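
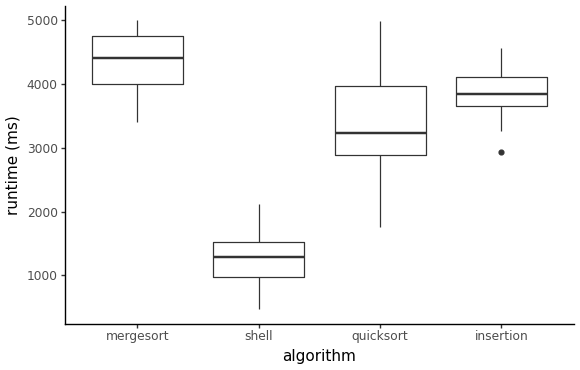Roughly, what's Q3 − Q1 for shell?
≈ 500

Q3 ≈ 1500, Q1 ≈ 1000; IQR ≈ 500.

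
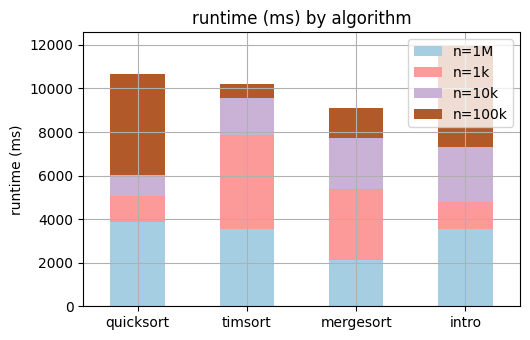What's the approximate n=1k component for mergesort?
≈ 3000

n=1k top ≈ 5000, bottom ≈ 2000; segment ≈ 3000.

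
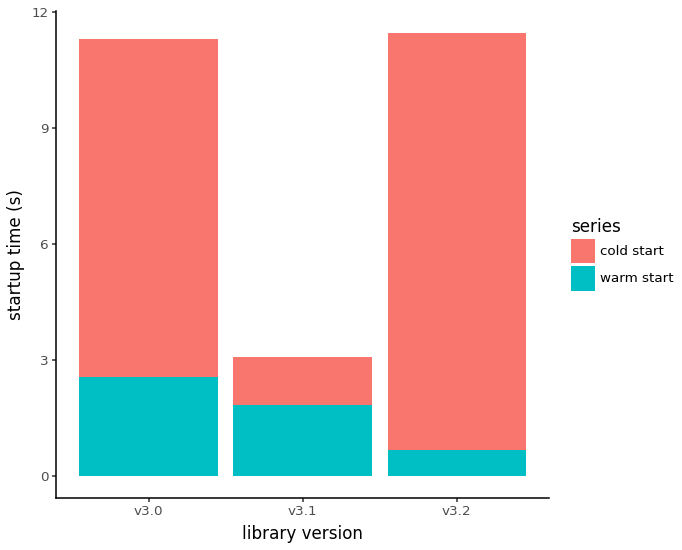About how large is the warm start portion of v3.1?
warm start top ≈ 2, bottom ≈ 0; segment ≈ 2.

≈ 2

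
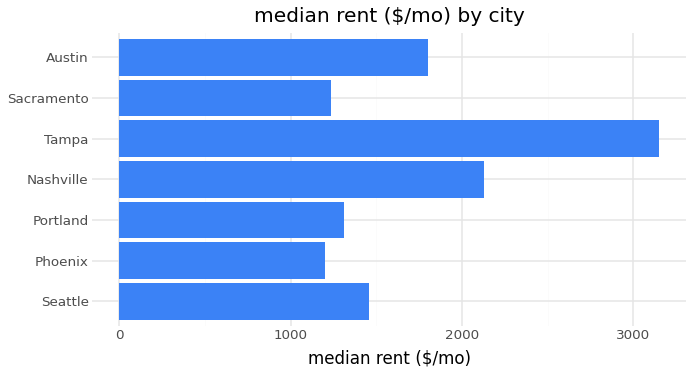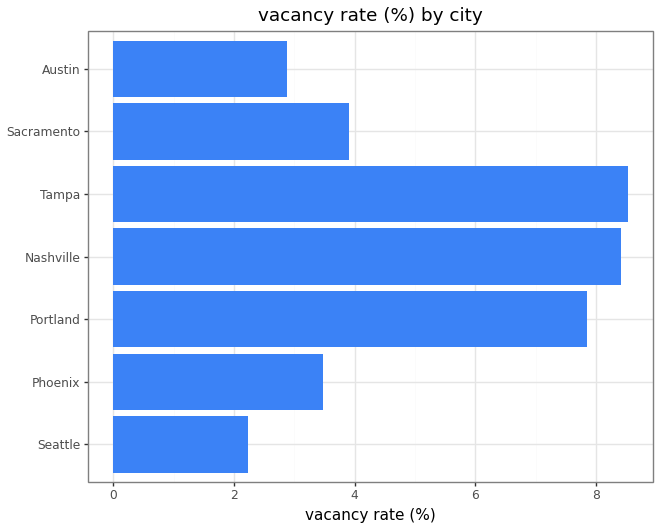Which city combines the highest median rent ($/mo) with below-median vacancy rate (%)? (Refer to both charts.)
Austin

Chart 2 median vacancy rate (%) ≈ 4; below-median cities: Seattle, Phoenix, Austin. Among those, Austin has the highest median rent ($/mo) (≈ 2000).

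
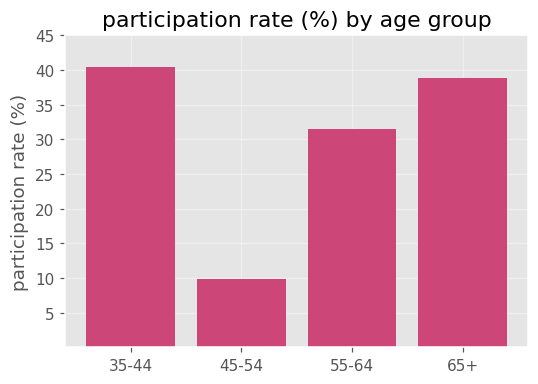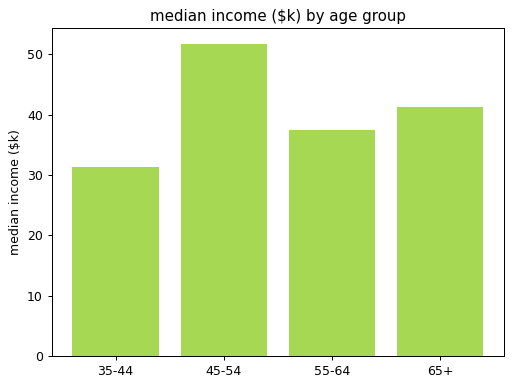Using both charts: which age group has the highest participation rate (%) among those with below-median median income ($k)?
35-44

Chart 2 median median income ($k) ≈ 40; below-median age groups: 35-44, 55-64. Among those, 35-44 has the highest participation rate (%) (≈ 40).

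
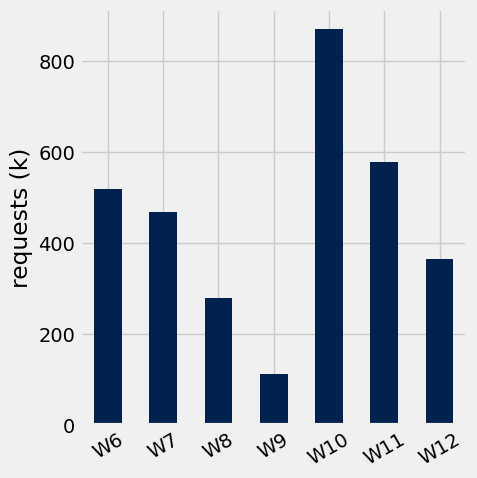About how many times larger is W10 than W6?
≈ 1.8×

W10 ≈ 900, W6 ≈ 500; 900/500 ≈ 1.8.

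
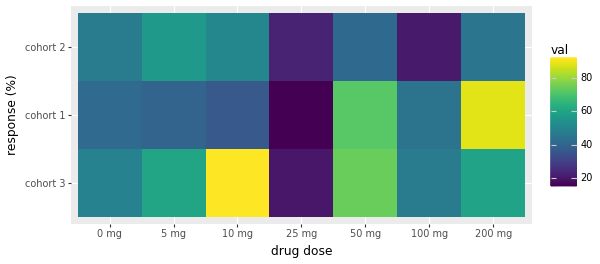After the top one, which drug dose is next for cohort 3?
Top 3 for cohort 3: 10 mg ≈ 90, 50 mg ≈ 70, 5 mg ≈ 60.

50 mg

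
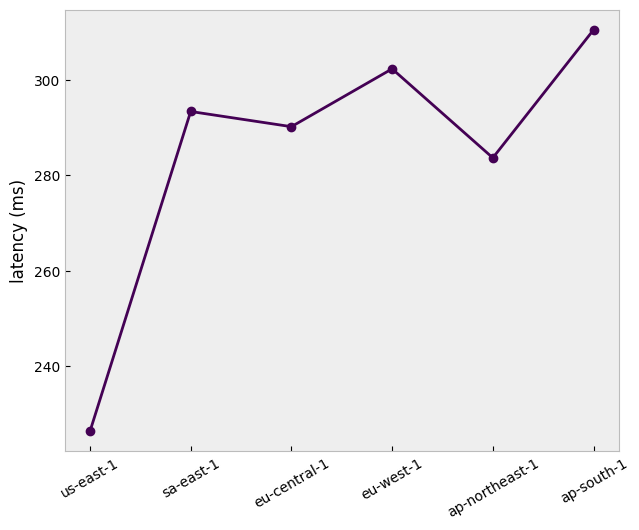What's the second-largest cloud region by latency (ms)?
eu-west-1

Top 3: ap-south-1 ≈ 310, eu-west-1 ≈ 300, sa-east-1 ≈ 290.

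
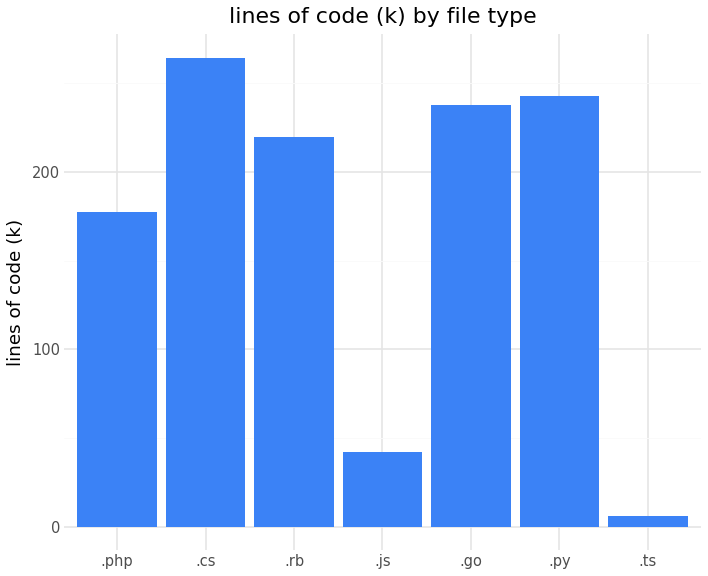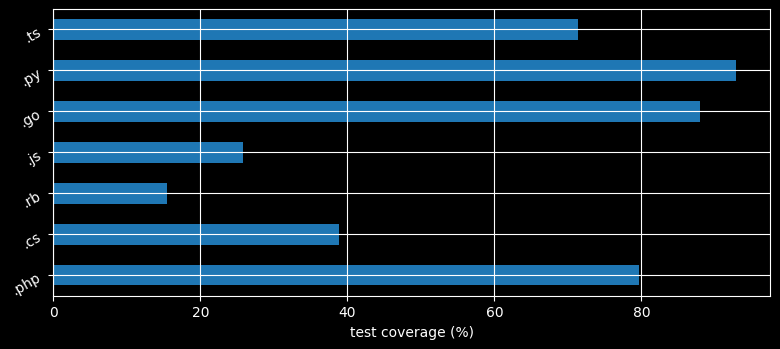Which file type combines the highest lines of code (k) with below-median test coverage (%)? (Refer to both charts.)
Chart 2 median test coverage (%) ≈ 70; below-median file types: .cs, .rb, .js. Among those, .cs has the highest lines of code (k) (≈ 275).

.cs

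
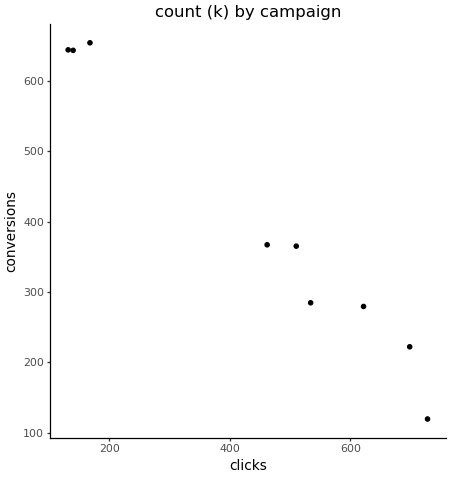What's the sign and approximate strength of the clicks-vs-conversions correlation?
negative, strong

Points are negatively correlated; strong (|r| ≈ 1.0).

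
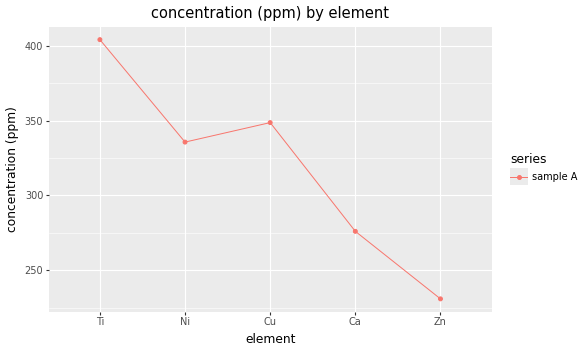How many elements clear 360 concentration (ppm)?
Above 360: Ti.

1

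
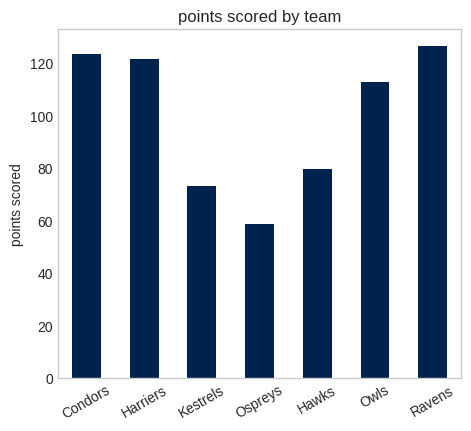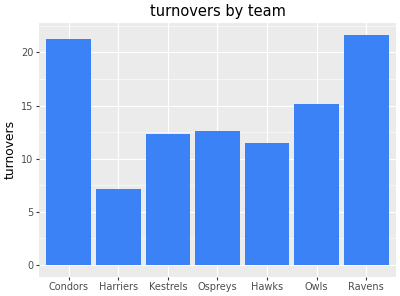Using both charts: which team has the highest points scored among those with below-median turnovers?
Chart 2 median turnovers ≈ 12; below-median teams: Harriers, Kestrels, Hawks. Among those, Harriers has the highest points scored (≈ 120).

Harriers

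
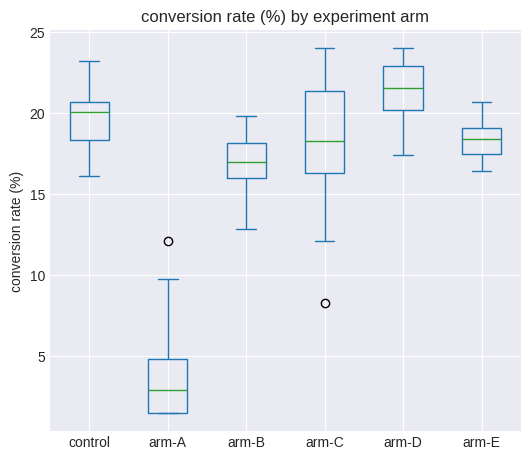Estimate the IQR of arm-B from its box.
Q3 ≈ 18, Q1 ≈ 16; IQR ≈ 2.

≈ 2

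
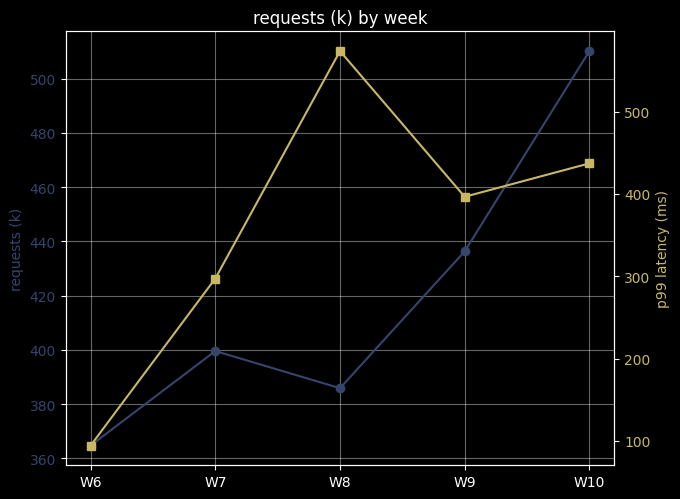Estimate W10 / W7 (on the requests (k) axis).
≈ 1.3×

W10 ≈ 520, W7 ≈ 400; 520/400 ≈ 1.3.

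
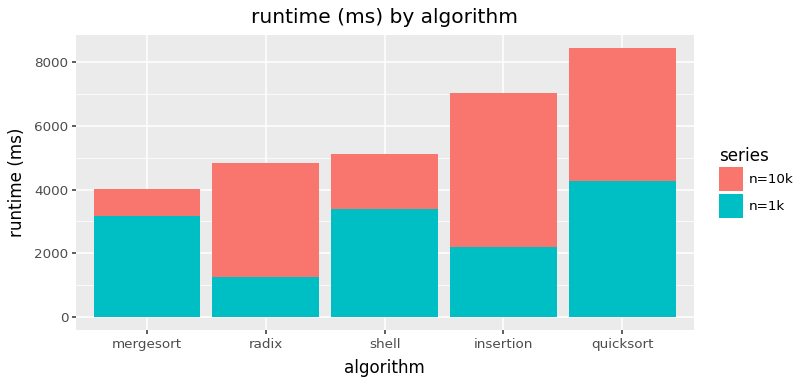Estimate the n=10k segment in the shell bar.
≈ 2000

n=10k top ≈ 5000, bottom ≈ 3000; segment ≈ 2000.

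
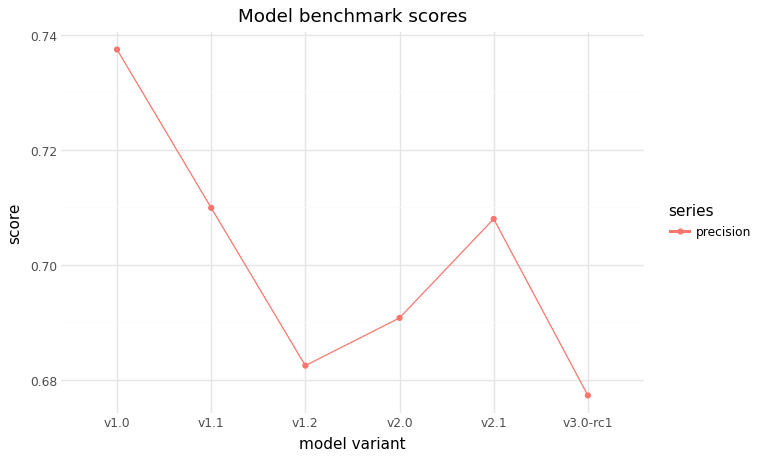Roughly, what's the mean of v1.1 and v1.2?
≈ 0.7

(0.71 + 0.68) / 2 ≈ 0.7.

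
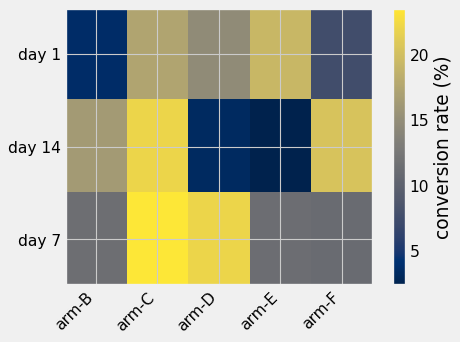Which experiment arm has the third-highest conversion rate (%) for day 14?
arm-B

Top 4 for day 14: arm-C ≈ 22, arm-F ≈ 20, arm-B ≈ 16, arm-D ≈ 4.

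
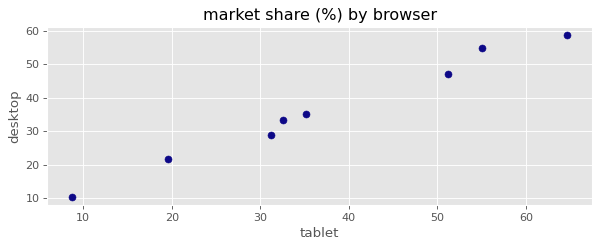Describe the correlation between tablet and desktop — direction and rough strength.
Points are positively correlated; strong (|r| ≈ 1.0).

positive, strong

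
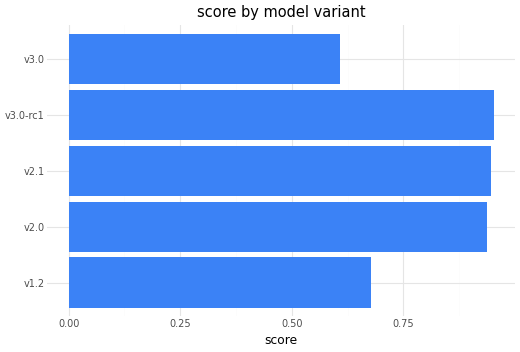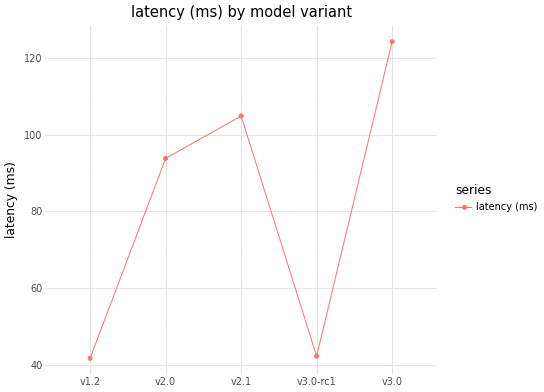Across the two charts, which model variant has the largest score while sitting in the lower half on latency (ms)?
v3.0-rc1

Chart 2 median latency (ms) ≈ 100; below-median model variants: v1.2, v3.0-rc1. Among those, v3.0-rc1 has the highest score (≈ 1).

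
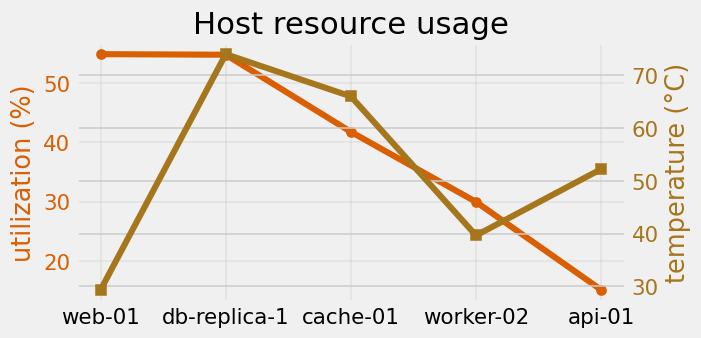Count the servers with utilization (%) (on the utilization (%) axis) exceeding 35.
3

Above 35: web-01, db-replica-1, cache-01.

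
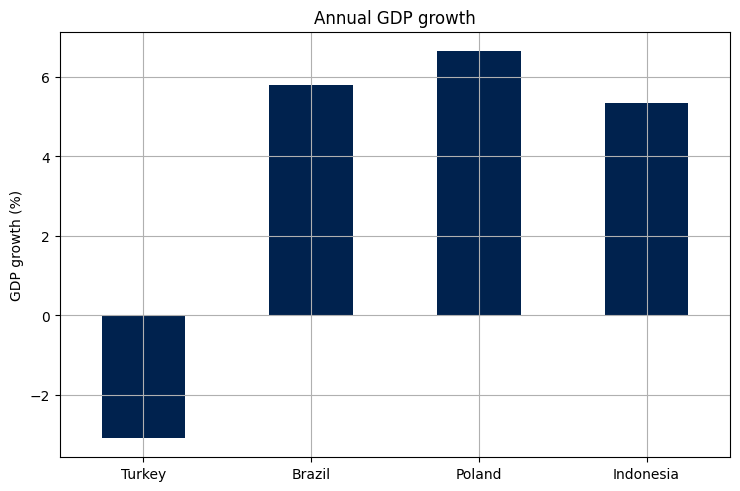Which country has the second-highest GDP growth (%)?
Top 3: Poland ≈ 7, Brazil ≈ 6, Indonesia ≈ 5.

Brazil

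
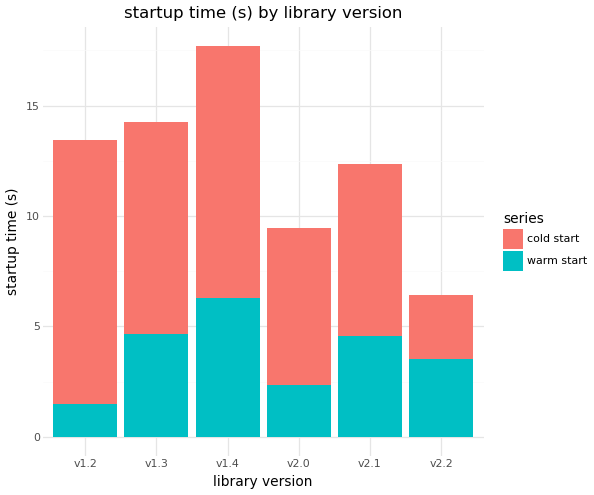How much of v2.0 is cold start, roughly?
cold start top ≈ 10, bottom ≈ 2; segment ≈ 8.

≈ 8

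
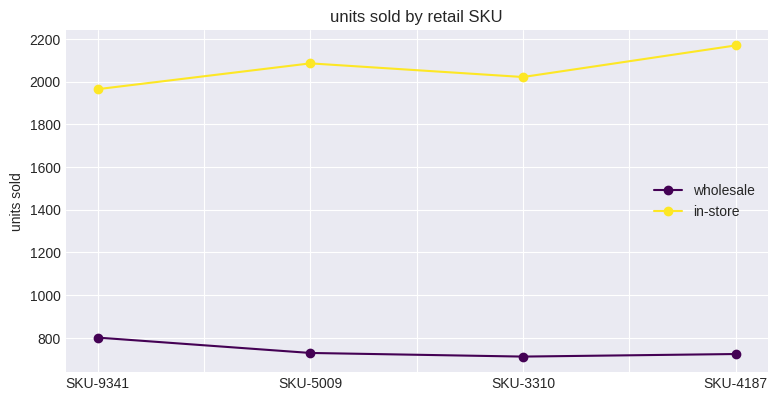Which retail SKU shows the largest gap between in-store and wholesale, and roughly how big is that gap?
SKU-4187, ≈ 1400

SKU-4187: in-store ≈ 2200, wholesale ≈ 800 → gap ≈ 1400. Next-largest (SKU-5009) is only ≈ 1200.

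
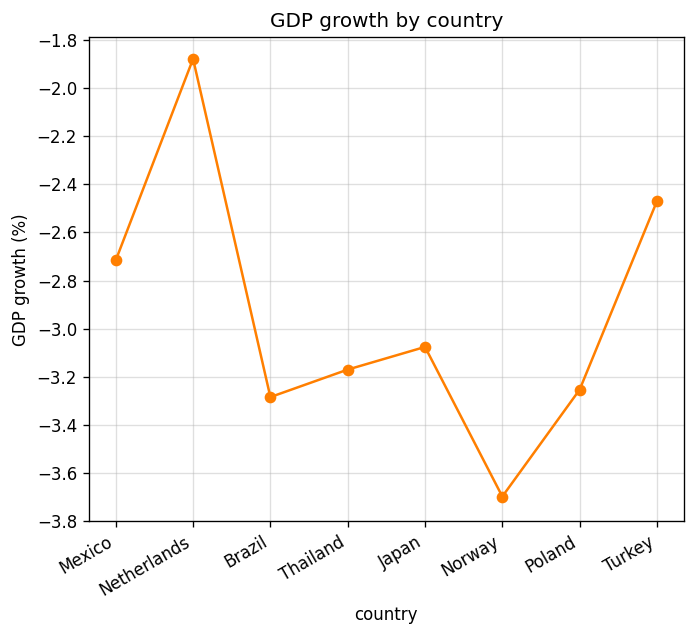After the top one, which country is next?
Top 3: Netherlands ≈ -1.8, Turkey ≈ -2.4, Mexico ≈ -2.8.

Turkey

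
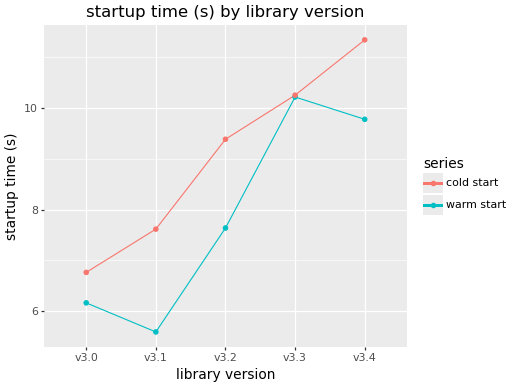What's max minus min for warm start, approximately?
Max v3.3 ≈ 10.0, min v3.1 ≈ 5.5; range ≈ 4.5.

≈ 4.5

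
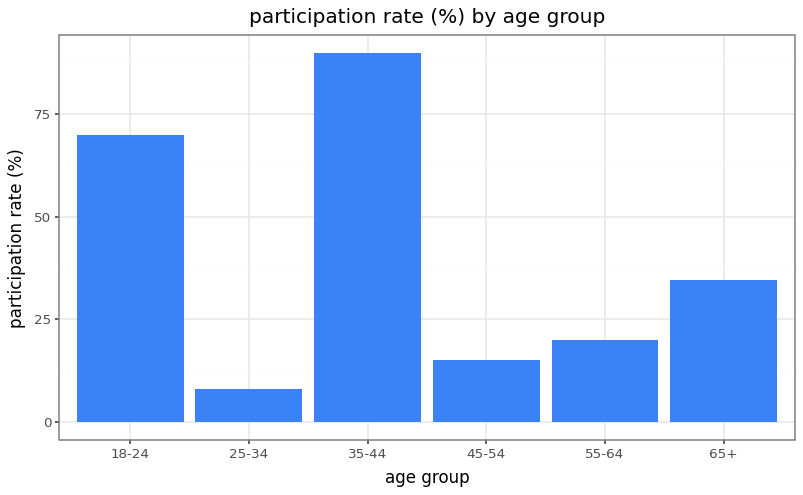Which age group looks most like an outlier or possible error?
35-44 ≈ 90; the rest sit between ≈ 10 and ≈ 70.

35-44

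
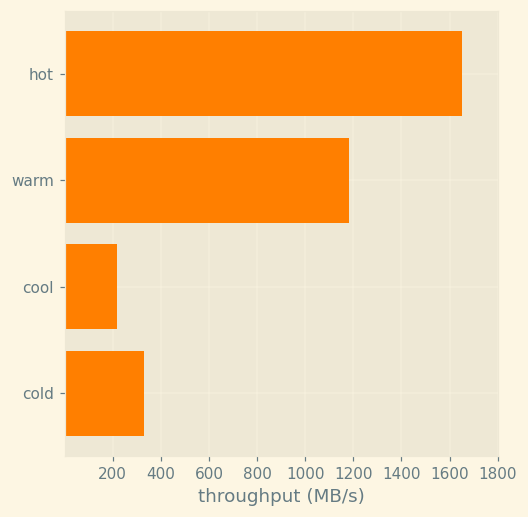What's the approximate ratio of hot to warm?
≈ 1.33×

hot ≈ 1600, warm ≈ 1200; 1600/1200 ≈ 1.33.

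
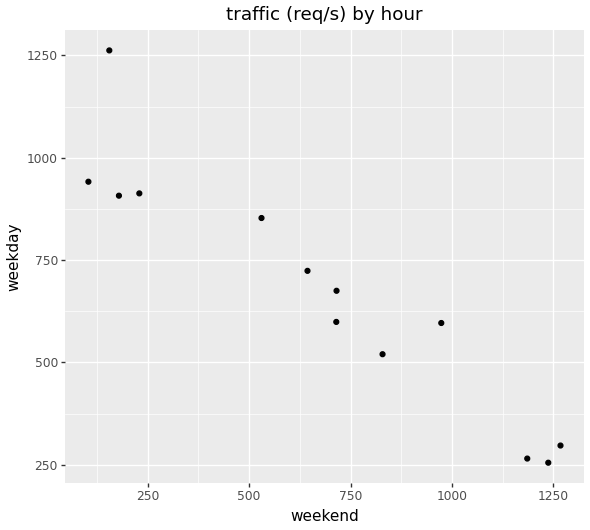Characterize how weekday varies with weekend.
negative, strong

Points are negatively correlated; strong (|r| ≈ 0.9).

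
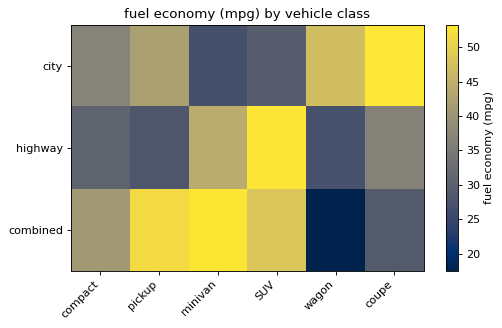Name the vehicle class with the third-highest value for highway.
coupe

Top 4 for highway: SUV ≈ 55, minivan ≈ 45, coupe ≈ 35, compact ≈ 30.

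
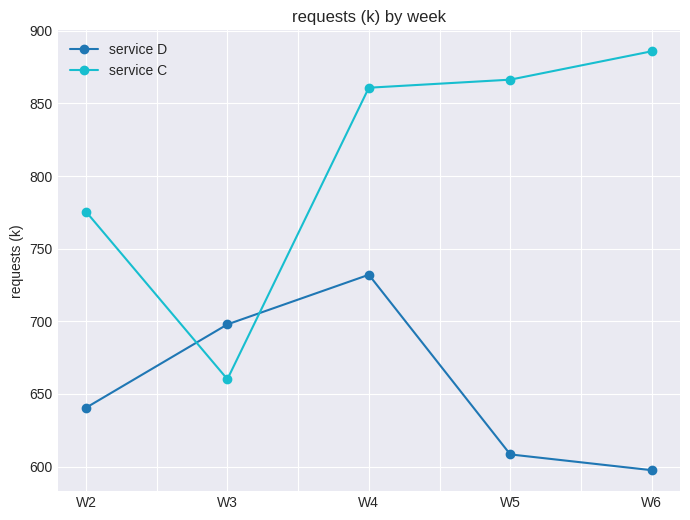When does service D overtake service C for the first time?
W2: service D ≈ 650 vs service C ≈ 775 (not yet); W3: service D ≈ 700 vs service C ≈ 650 (first crossover).

W3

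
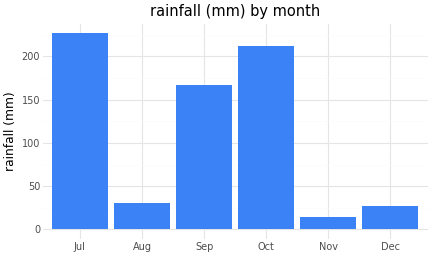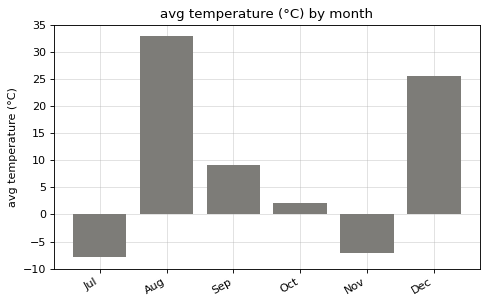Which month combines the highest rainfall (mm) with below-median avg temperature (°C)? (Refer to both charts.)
Jul

Chart 2 median avg temperature (°C) ≈ 5; below-median months: Jul, Oct, Nov. Among those, Jul has the highest rainfall (mm) (≈ 225).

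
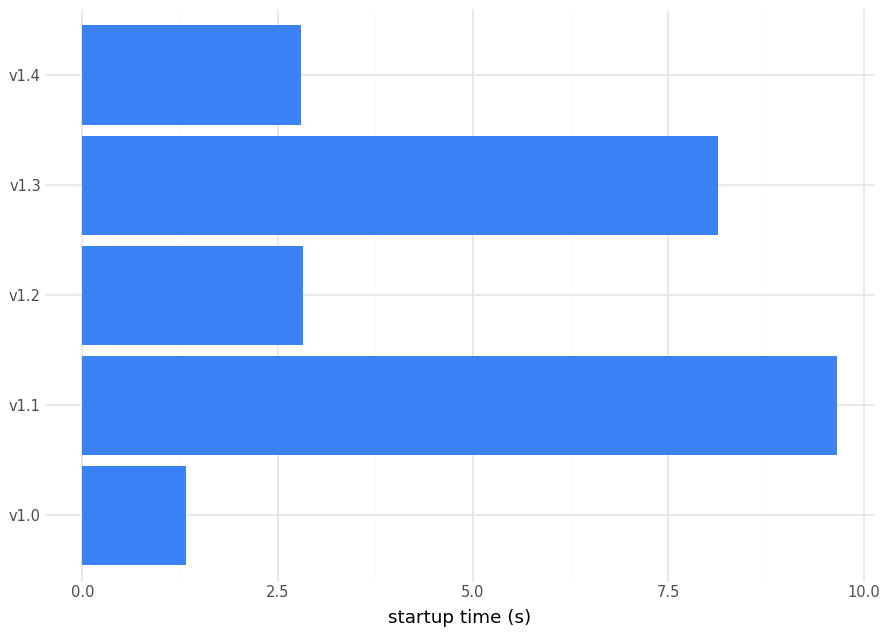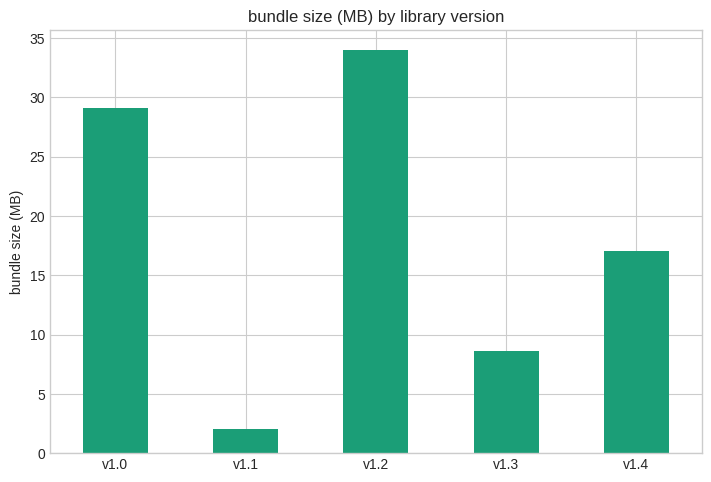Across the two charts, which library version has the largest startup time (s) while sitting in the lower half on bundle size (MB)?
v1.1

Chart 2 median bundle size (MB) ≈ 15; below-median library versions: v1.1, v1.3. Among those, v1.1 has the highest startup time (s) (≈ 10).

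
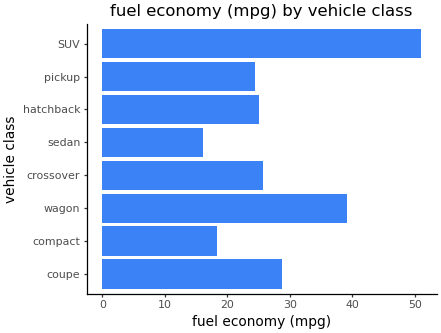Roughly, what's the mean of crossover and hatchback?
(25 + 25) / 2 ≈ 25.

≈ 25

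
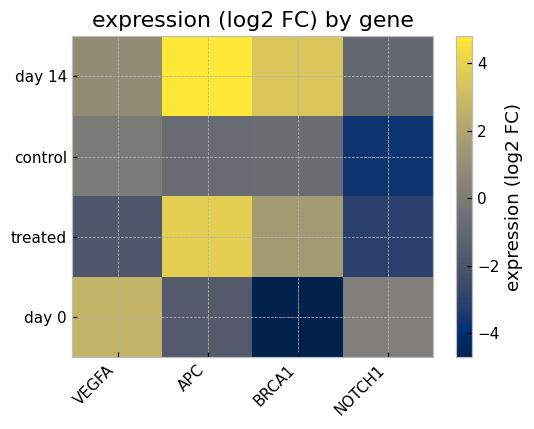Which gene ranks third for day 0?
Top 4 for day 0: VEGFA ≈ 3, NOTCH1 ≈ 0, APC ≈ -2, BRCA1 ≈ -5.

APC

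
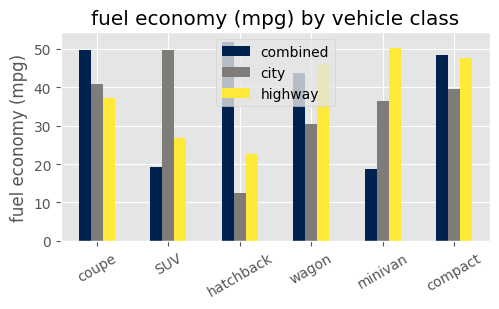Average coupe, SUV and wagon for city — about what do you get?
(40 + 50 + 30) / 3 ≈ 40.

≈ 40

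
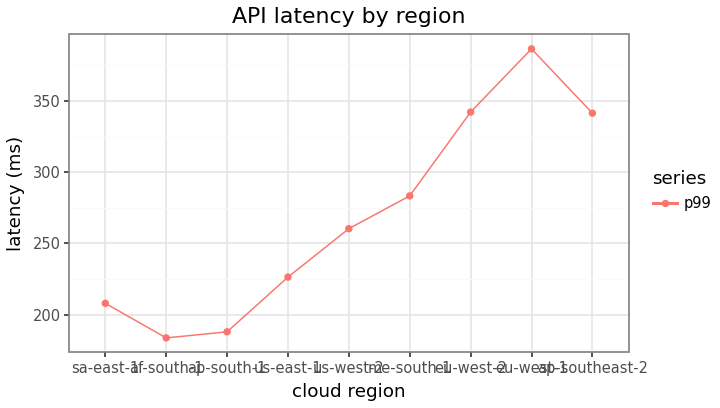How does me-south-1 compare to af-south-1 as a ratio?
≈ 1.56×

me-south-1 ≈ 280, af-south-1 ≈ 180; 280/180 ≈ 1.56.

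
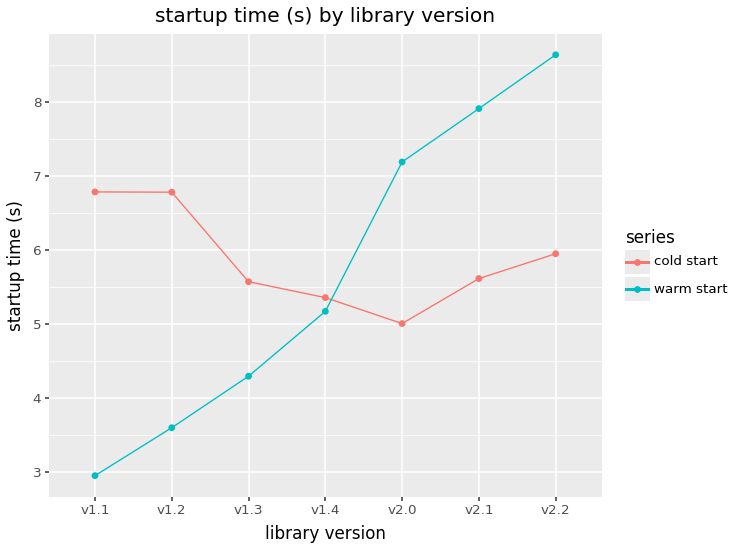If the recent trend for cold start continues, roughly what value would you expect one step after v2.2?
≈ 6.5

Last three: 5.0, 5.5, 6.0 → slope ≈ 0.5/step → next ≈ 6.5.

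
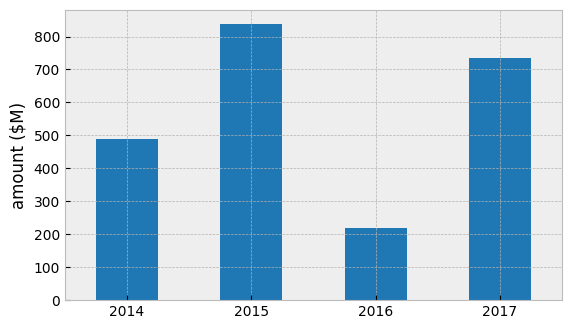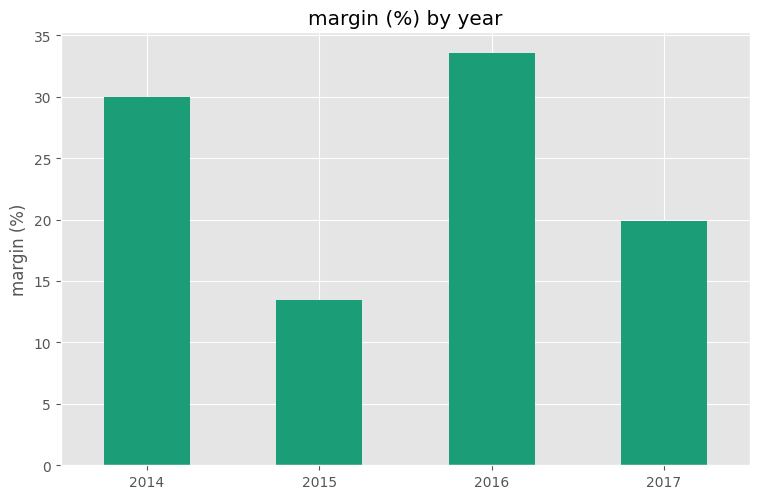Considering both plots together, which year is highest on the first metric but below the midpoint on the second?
Chart 2 median margin (%) ≈ 25; below-median years: 2015, 2017. Among those, 2015 has the highest amount ($M) (≈ 800).

2015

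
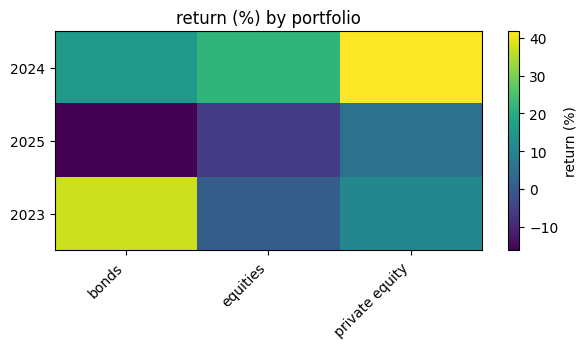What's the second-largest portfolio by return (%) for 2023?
Top 3 for 2023: bonds ≈ 35, private equity ≈ 10, equities ≈ 0.

private equity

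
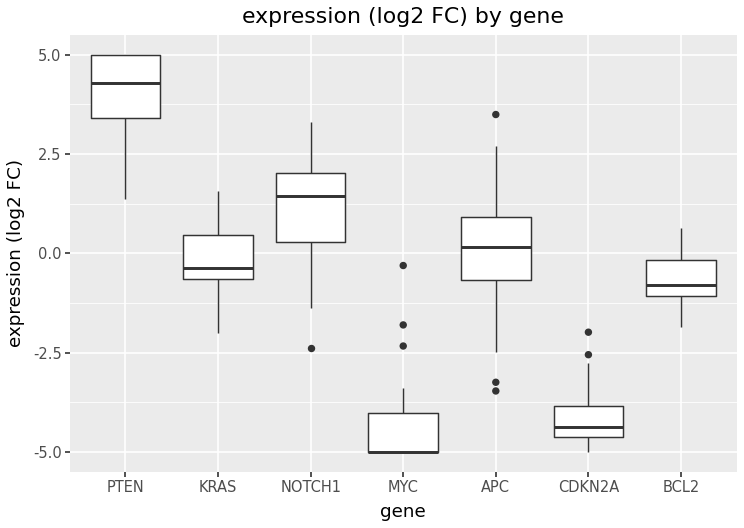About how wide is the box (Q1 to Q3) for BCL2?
≈ 1

Q3 ≈ 0, Q1 ≈ -1; IQR ≈ 1.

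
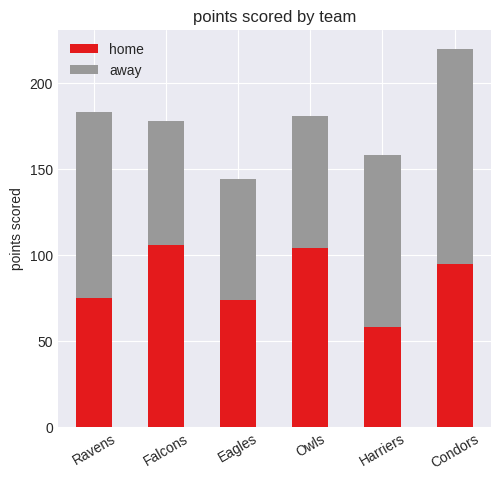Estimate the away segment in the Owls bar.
away top ≈ 180, bottom ≈ 100; segment ≈ 80.

≈ 80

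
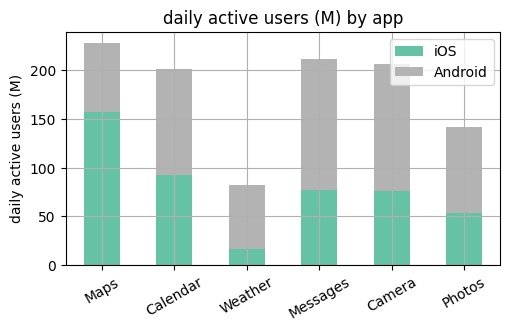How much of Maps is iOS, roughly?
≈ 160

iOS top ≈ 160, bottom ≈ 0; segment ≈ 160.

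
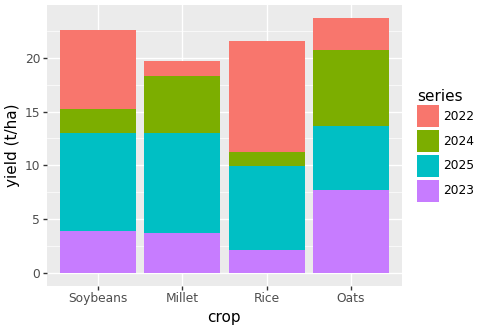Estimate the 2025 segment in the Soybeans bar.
2025 top ≈ 14, bottom ≈ 4; segment ≈ 10.

≈ 10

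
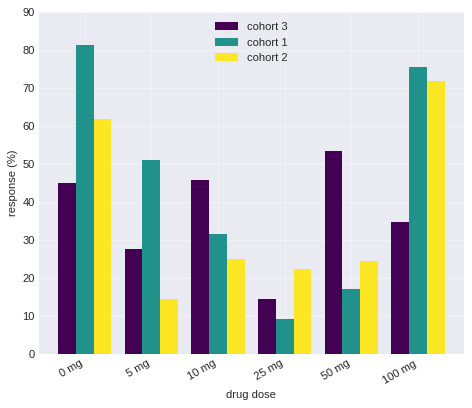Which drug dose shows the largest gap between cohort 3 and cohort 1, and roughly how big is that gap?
100 mg, ≈ 50 %

100 mg: cohort 3 ≈ 30, cohort 1 ≈ 80 → gap ≈ 50. Next-largest (50 mg) is only ≈ 30.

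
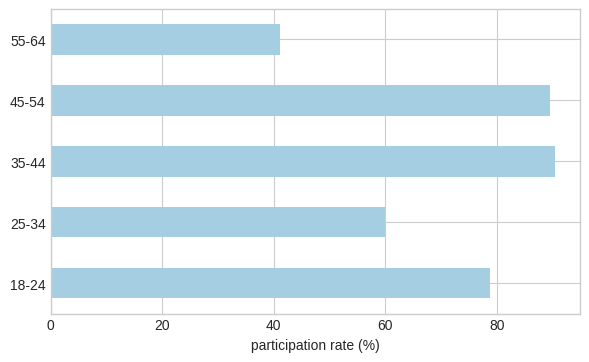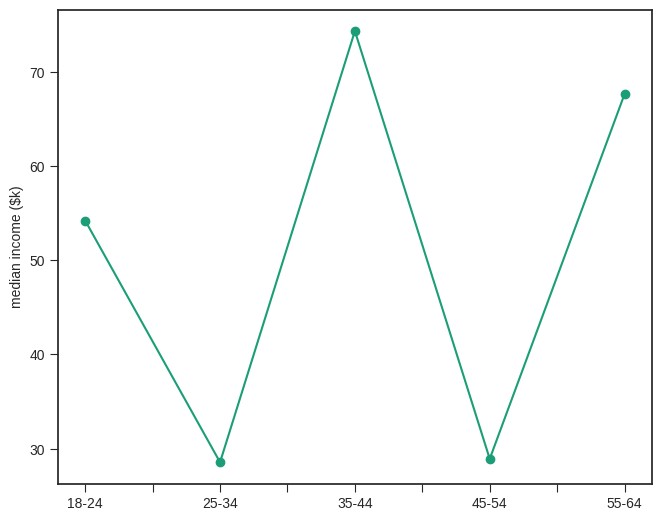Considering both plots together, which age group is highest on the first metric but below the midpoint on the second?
Chart 2 median median income ($k) ≈ 50; below-median age groups: 25-34, 45-54. Among those, 45-54 has the highest participation rate (%) (≈ 90).

45-54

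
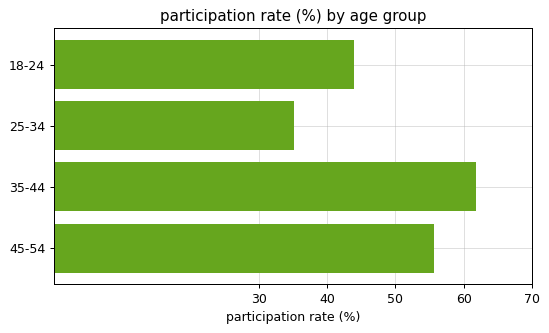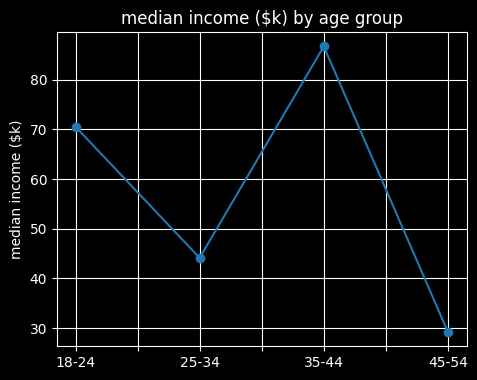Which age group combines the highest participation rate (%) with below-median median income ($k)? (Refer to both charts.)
Chart 2 median median income ($k) ≈ 60; below-median age groups: 25-34, 45-54. Among those, 45-54 has the highest participation rate (%) (≈ 60).

45-54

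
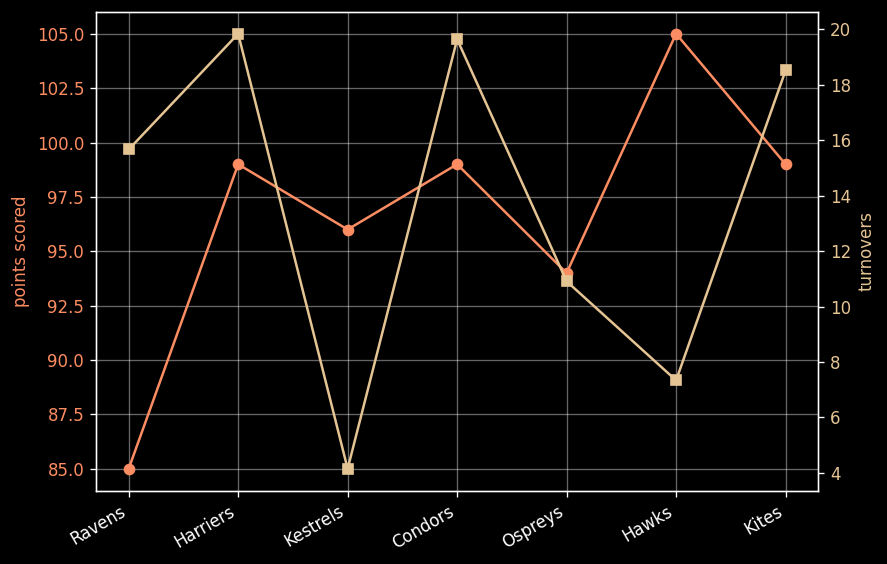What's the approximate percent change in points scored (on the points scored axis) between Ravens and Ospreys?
Ravens ≈ 84, Ospreys ≈ 94; (94 − 84) / 84 ≈ +11.9%.

≈ +11.9%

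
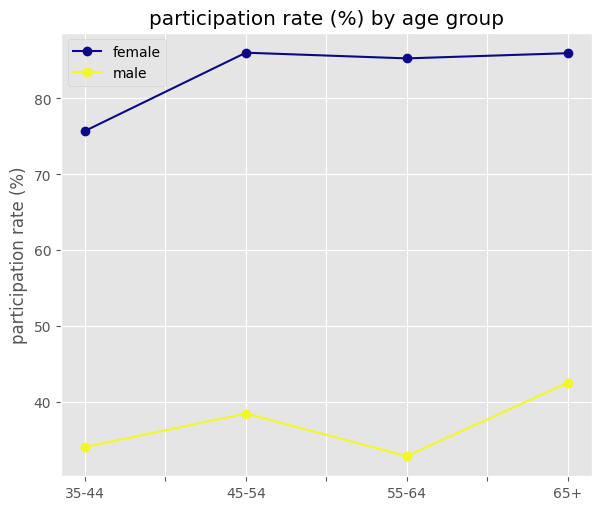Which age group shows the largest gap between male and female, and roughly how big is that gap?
55-64: male ≈ 35, female ≈ 85 → gap ≈ 50. Next-largest (45-54) is only ≈ 45.

55-64, ≈ 50 %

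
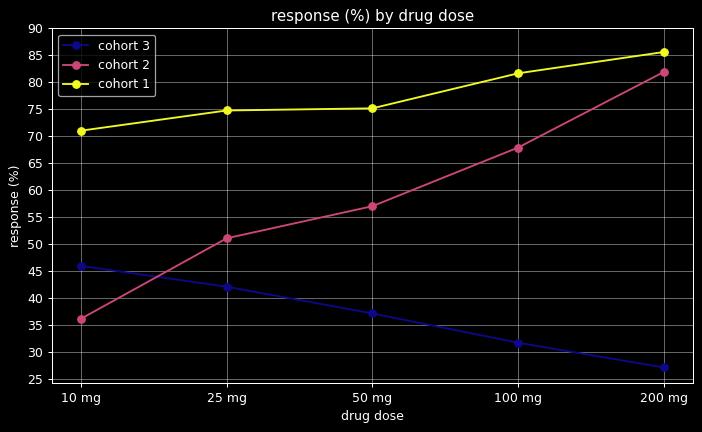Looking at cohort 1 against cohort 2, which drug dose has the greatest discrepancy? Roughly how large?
10 mg, ≈ 35 %

10 mg: cohort 1 ≈ 70, cohort 2 ≈ 35 → gap ≈ 35. Next-largest (25 mg) is only ≈ 25.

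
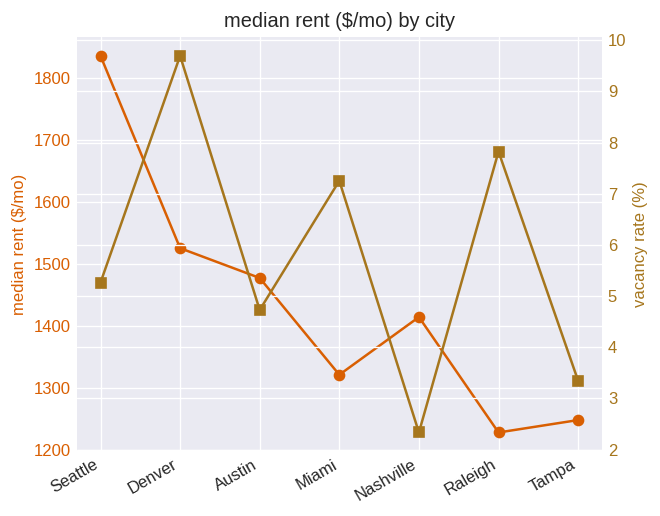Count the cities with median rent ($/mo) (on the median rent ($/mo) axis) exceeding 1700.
1

Above 1700: Seattle.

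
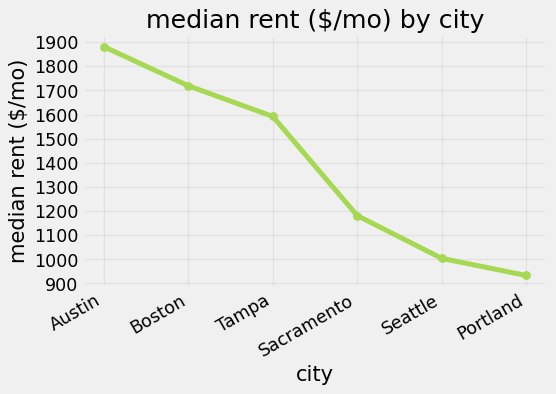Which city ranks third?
Top 4: Austin ≈ 1900, Boston ≈ 1700, Tampa ≈ 1600, Sacramento ≈ 1200.

Tampa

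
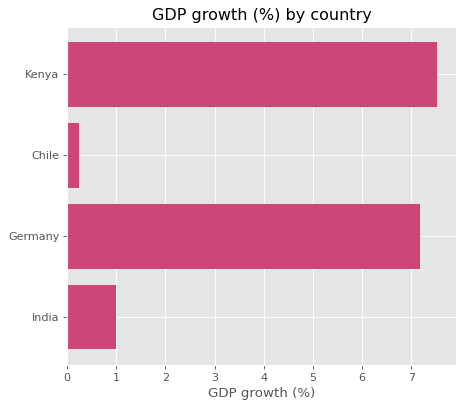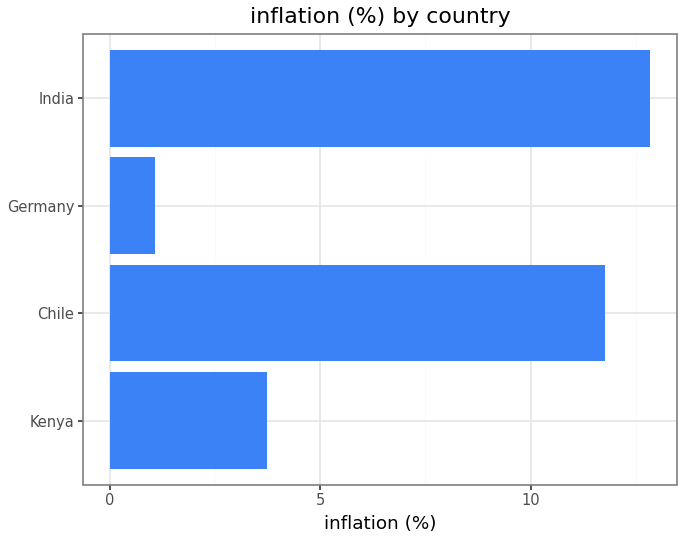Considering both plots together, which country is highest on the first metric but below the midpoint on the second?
Kenya

Chart 2 median inflation (%) ≈ 8; below-median countries: Kenya, Germany. Among those, Kenya has the highest GDP growth (%) (≈ 8).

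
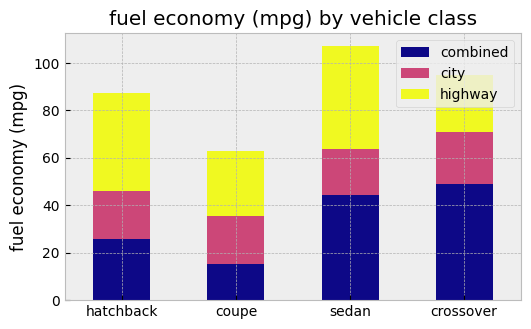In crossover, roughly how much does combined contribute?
≈ 50

combined top ≈ 50, bottom ≈ 0; segment ≈ 50.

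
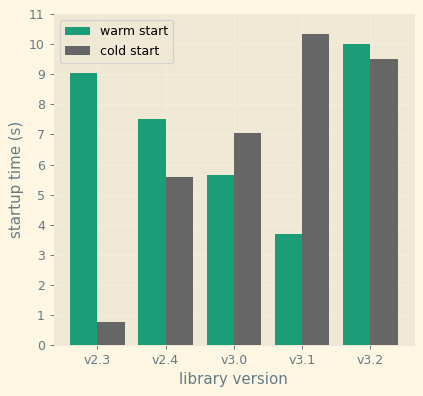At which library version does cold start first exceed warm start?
v3.0

v2.4: cold start ≈ 6 vs warm start ≈ 8 (not yet); v3.0: cold start ≈ 7 vs warm start ≈ 6 (first crossover).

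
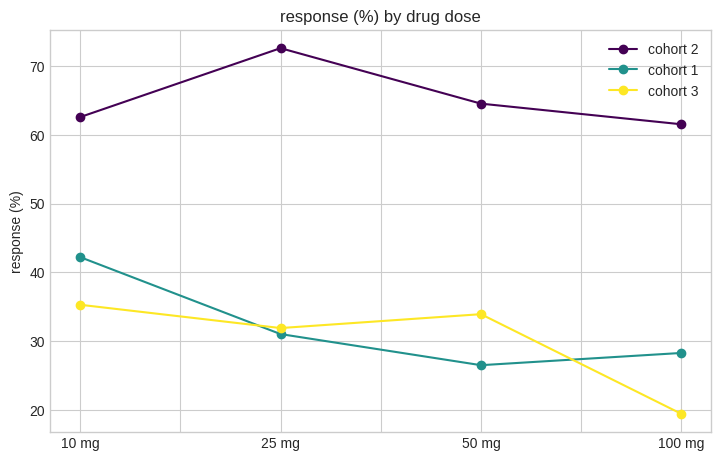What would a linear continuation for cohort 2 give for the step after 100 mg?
≈ 52.5

Last three: 75, 65, 60 → slope ≈ -7.5/step → next ≈ 52.5.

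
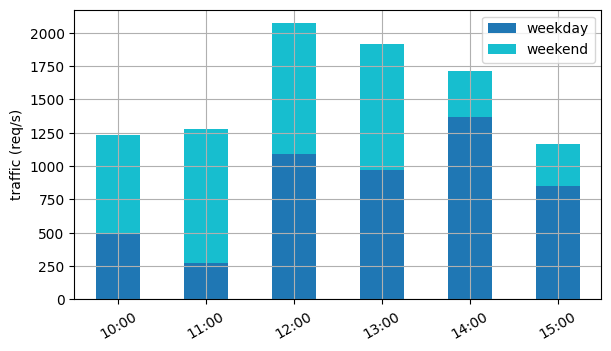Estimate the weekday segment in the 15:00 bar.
≈ 800

weekday top ≈ 800, bottom ≈ 0; segment ≈ 800.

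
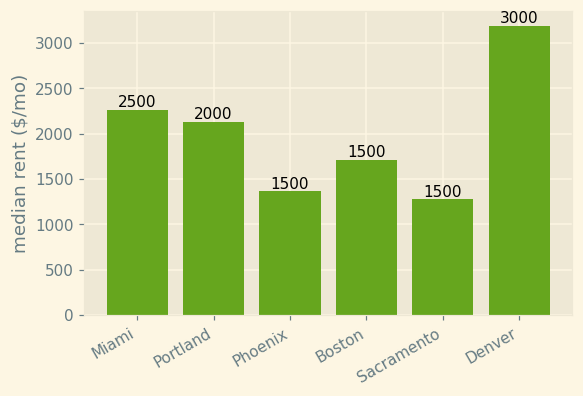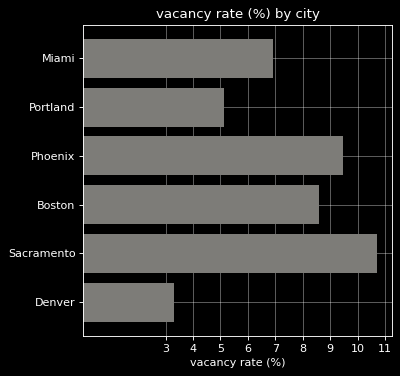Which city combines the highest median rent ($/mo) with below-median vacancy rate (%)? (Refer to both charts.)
Denver

Chart 2 median vacancy rate (%) ≈ 8; below-median cities: Miami, Portland, Denver. Among those, Denver has the highest median rent ($/mo) (≈ 3000).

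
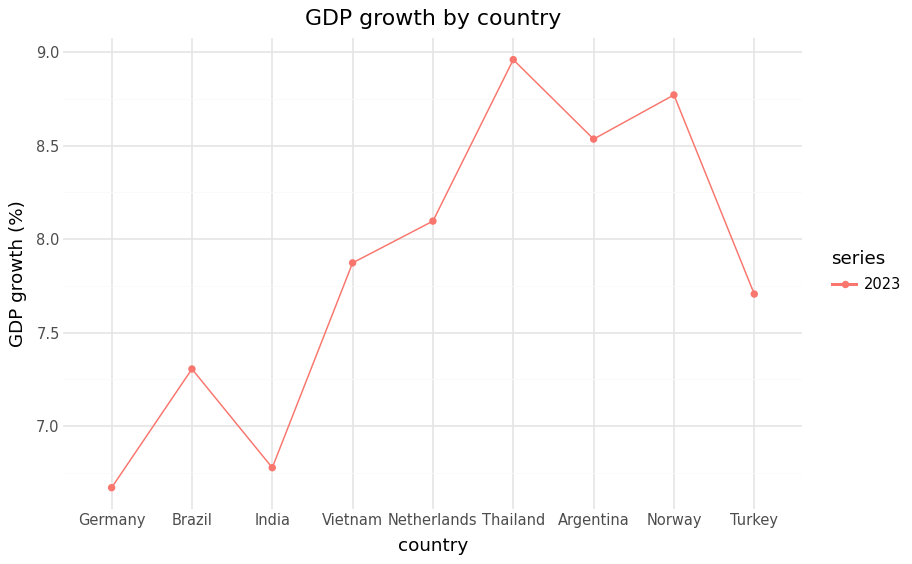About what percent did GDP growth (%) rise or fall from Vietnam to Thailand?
≈ +15.4%

Vietnam ≈ 7.8, Thailand ≈ 9.0; (9.0 − 7.8) / 7.8 ≈ +15.4%.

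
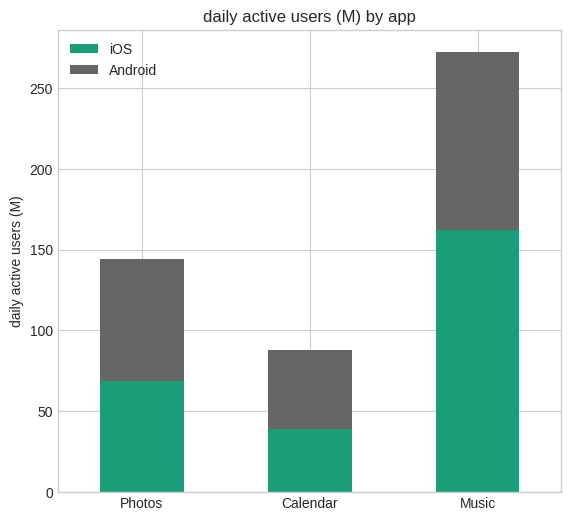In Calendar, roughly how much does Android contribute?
≈ 50

Android top ≈ 100, bottom ≈ 50; segment ≈ 50.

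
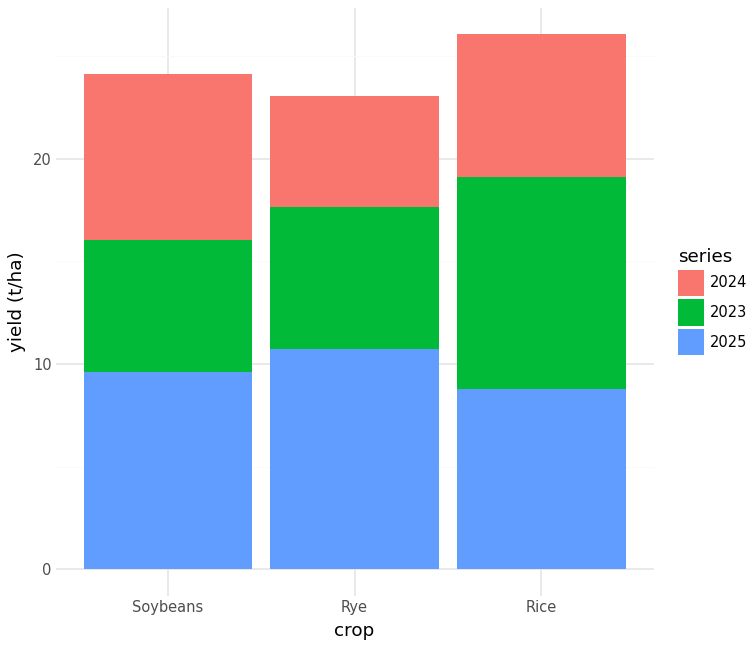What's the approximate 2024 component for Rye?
≈ 5

2024 top ≈ 25, bottom ≈ 20; segment ≈ 5.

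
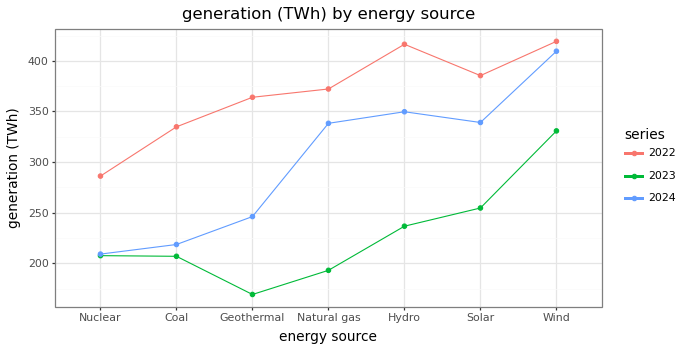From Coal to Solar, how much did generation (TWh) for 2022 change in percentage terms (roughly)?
≈ +15.4%

Coal ≈ 325, Solar ≈ 375; (375 − 325) / 325 ≈ +15.4%.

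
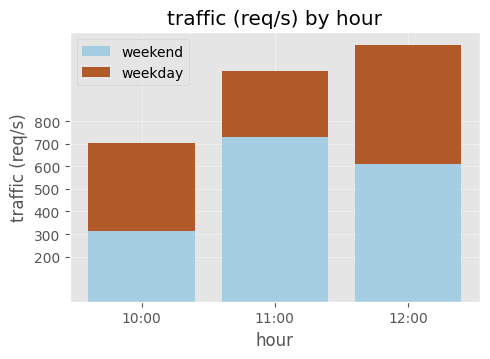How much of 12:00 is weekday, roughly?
≈ 500

weekday top ≈ 1100, bottom ≈ 600; segment ≈ 500.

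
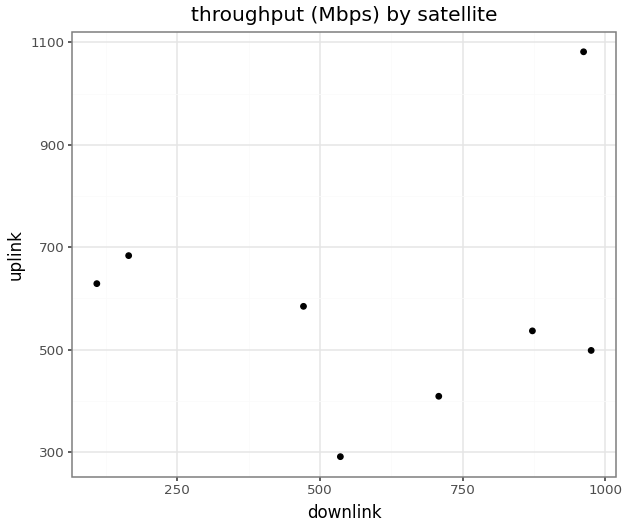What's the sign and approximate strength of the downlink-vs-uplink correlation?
Points are roughly uncorrelated; weak (|r| ≈ 0.1).

no clear correlation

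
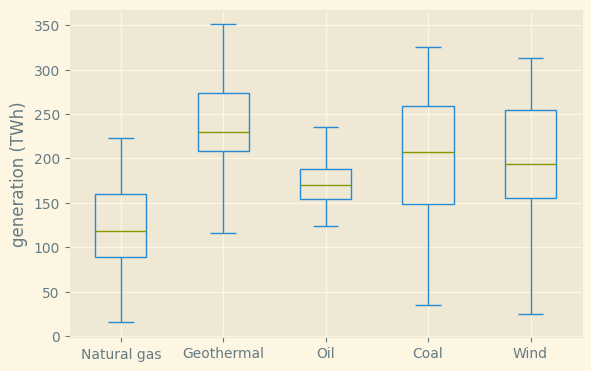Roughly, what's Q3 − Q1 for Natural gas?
Q3 ≈ 160, Q1 ≈ 80; IQR ≈ 80.

≈ 80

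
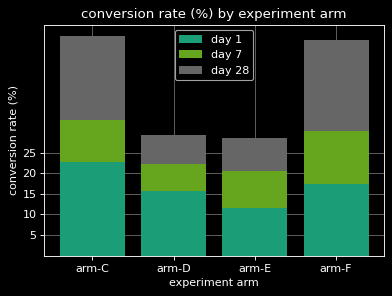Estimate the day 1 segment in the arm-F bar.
day 1 top ≈ 15, bottom ≈ 0; segment ≈ 15.

≈ 15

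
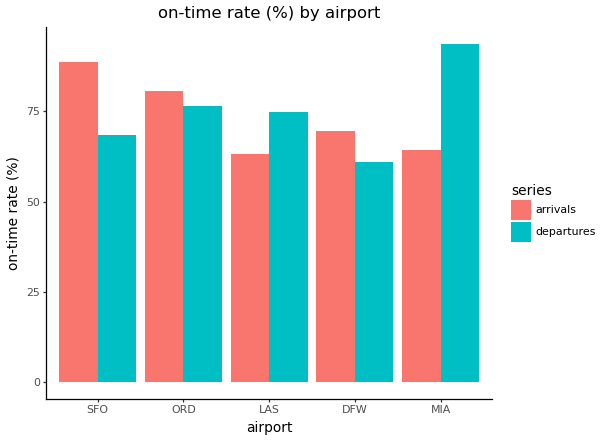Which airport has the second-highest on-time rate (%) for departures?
ORD

Top 3 for departures: MIA ≈ 90, ORD ≈ 80, LAS ≈ 70.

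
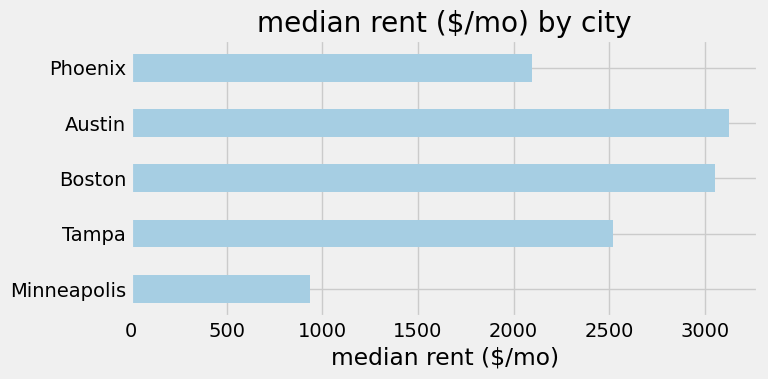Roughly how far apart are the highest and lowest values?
Max Austin ≈ 3000, min Minneapolis ≈ 1000; range ≈ 2000.

≈ 2000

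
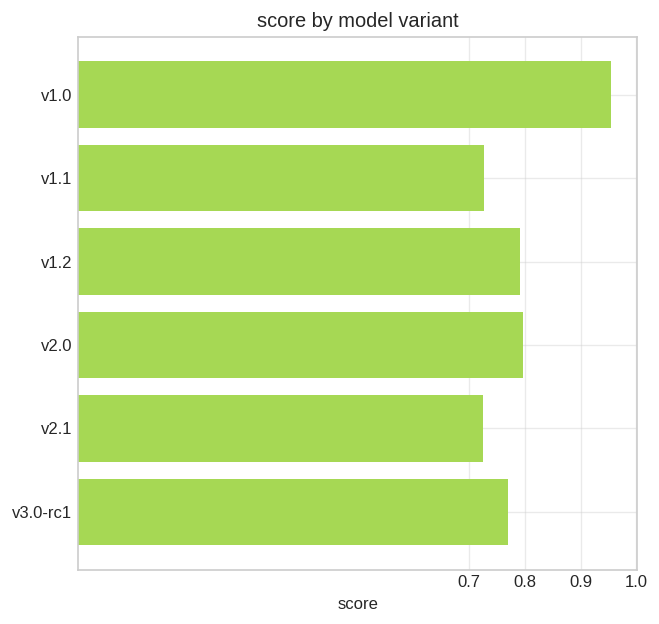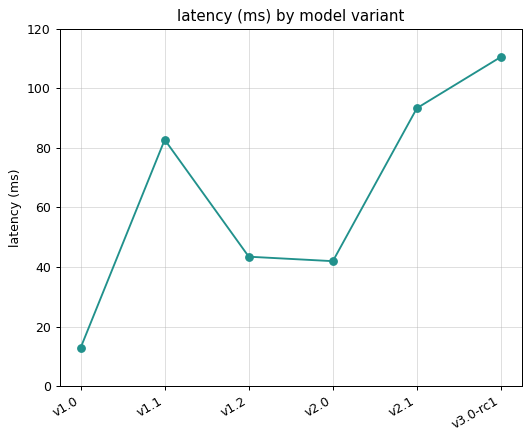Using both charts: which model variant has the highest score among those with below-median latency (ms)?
Chart 2 median latency (ms) ≈ 60; below-median model variants: v1.0, v1.2, v2.0. Among those, v1.0 has the highest score (≈ 1).

v1.0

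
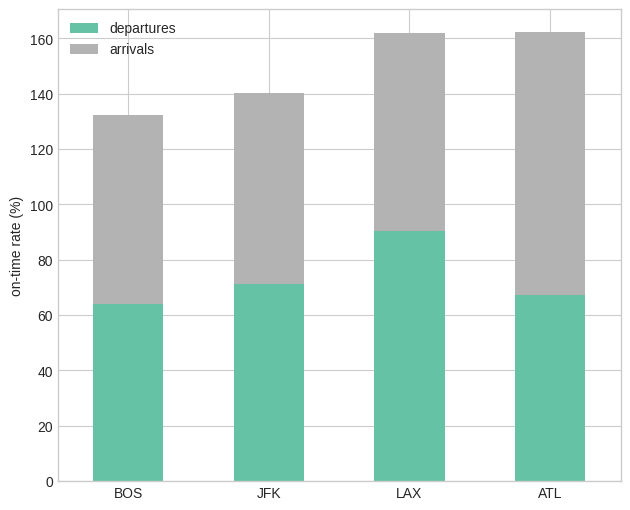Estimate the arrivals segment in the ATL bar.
arrivals top ≈ 160, bottom ≈ 60; segment ≈ 100.

≈ 100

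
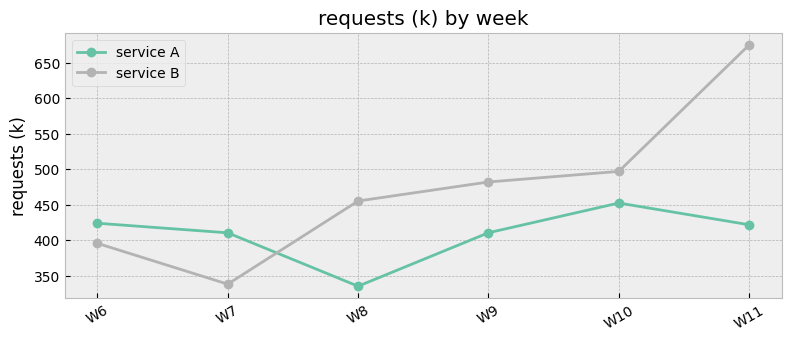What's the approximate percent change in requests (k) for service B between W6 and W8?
≈ +12.5%

W6 ≈ 400, W8 ≈ 450; (450 − 400) / 400 ≈ +12.5%.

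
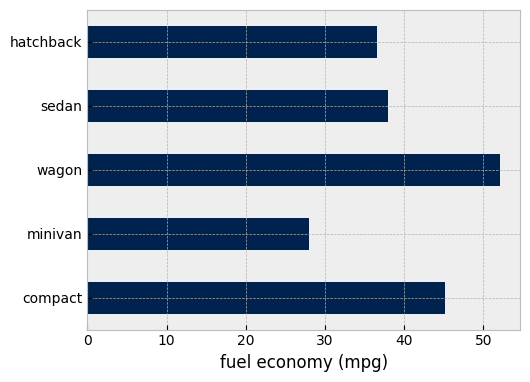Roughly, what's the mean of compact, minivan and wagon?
≈ 42

(45 + 30 + 50) / 3 ≈ 42.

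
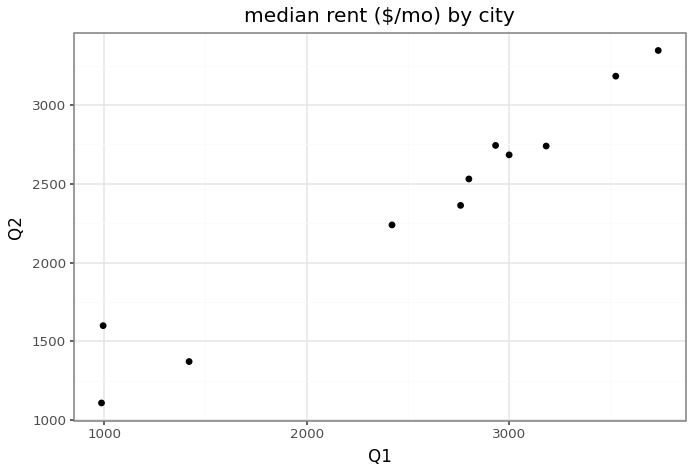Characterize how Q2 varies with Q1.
positive, strong

Points are positively correlated; strong (|r| ≈ 1.0).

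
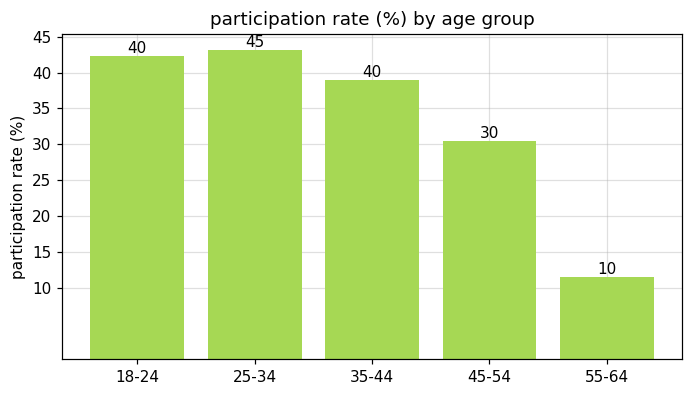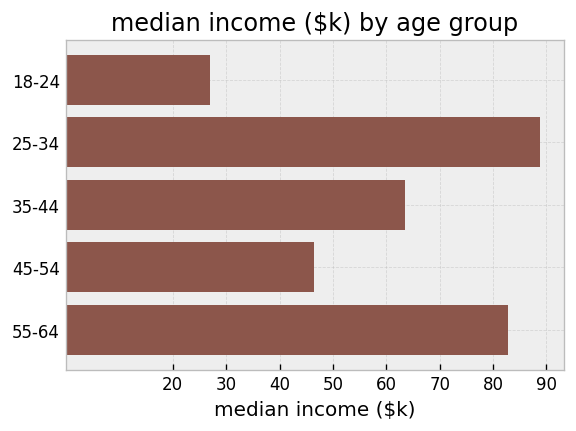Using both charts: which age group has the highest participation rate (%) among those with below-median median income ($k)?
18-24

Chart 2 median median income ($k) ≈ 60; below-median age groups: 18-24, 45-54. Among those, 18-24 has the highest participation rate (%) (≈ 40).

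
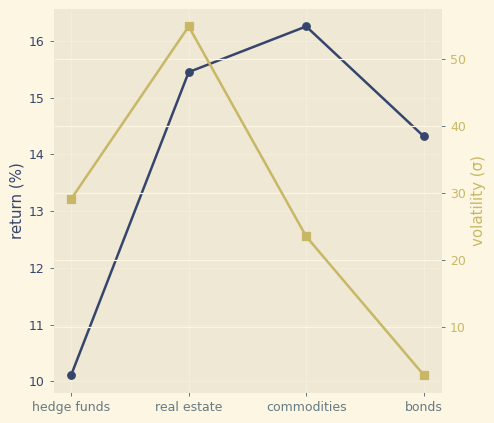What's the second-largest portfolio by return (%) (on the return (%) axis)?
real estate

Top 3 (on the return (%) axis): commodities ≈ 16, real estate ≈ 15, bonds ≈ 14.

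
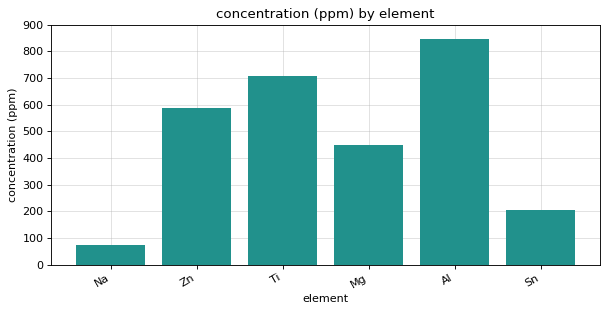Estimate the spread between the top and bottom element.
Max Al ≈ 800, min Na ≈ 100; range ≈ 700.

≈ 700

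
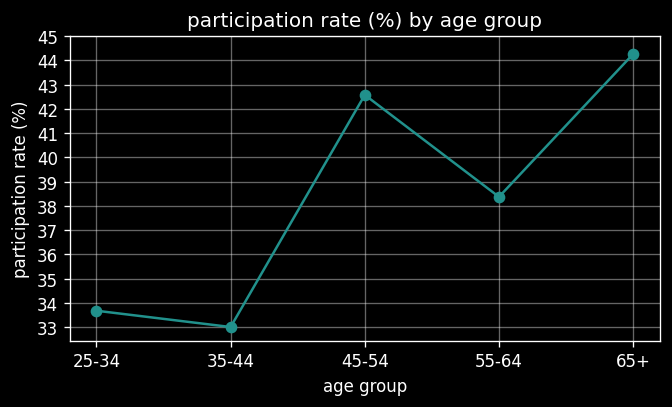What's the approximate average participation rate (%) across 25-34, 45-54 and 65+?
(34 + 43 + 44) / 3 ≈ 40.

≈ 40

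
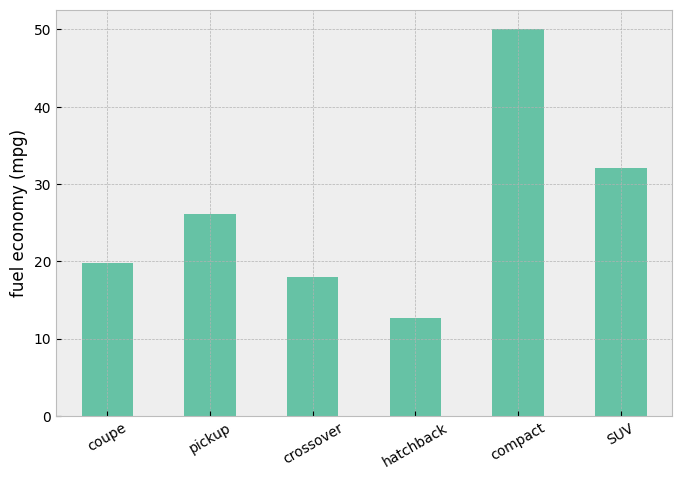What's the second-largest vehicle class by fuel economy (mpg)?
SUV

Top 3: compact ≈ 50, SUV ≈ 30, pickup ≈ 25.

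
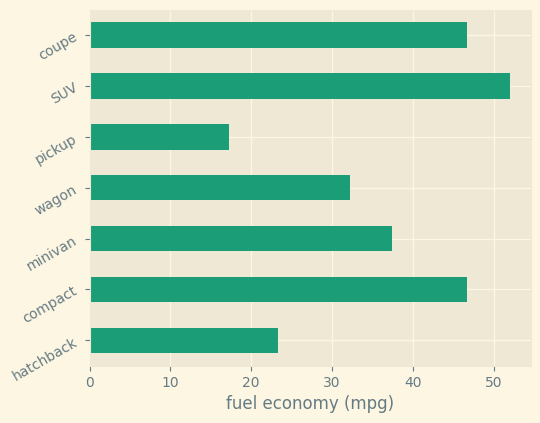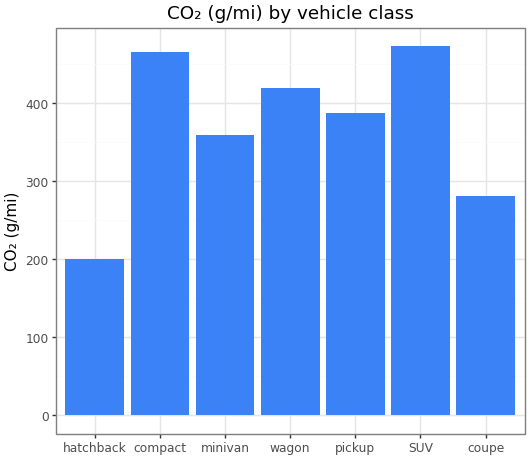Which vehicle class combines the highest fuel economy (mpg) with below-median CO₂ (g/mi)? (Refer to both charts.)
Chart 2 median CO₂ (g/mi) ≈ 400; below-median vehicle classes: hatchback, minivan, coupe. Among those, coupe has the highest fuel economy (mpg) (≈ 45).

coupe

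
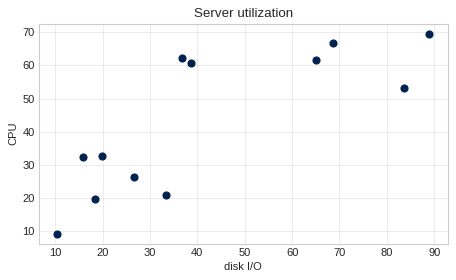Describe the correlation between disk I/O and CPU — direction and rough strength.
Points are positively correlated; strong (|r| ≈ 0.8).

positive, strong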